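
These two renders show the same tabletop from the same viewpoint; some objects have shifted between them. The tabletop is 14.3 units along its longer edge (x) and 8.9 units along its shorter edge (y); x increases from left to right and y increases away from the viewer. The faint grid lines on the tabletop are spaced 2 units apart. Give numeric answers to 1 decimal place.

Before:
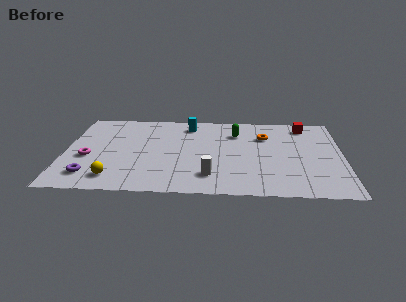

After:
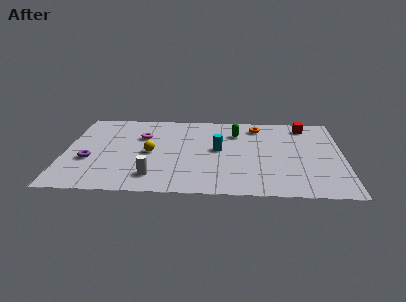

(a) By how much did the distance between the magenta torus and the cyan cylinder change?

-2.2

They were about 6.4 units apart before and 4.2 after — 2.2 units closer together.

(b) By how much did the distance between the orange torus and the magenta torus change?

-3.3

The distance was about 9.5 in the first image and 6.2 in the second, so they moved 3.3 units closer together.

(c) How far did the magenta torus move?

3.6

From (1.2, 3.6) to (3.9, 6.0), the magenta torus covered √(2.7² + 2.4²) ≈ 3.6 units.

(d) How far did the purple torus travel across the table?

1.6

The purple torus moved from about (1.4, 1.7) to (1.3, 3.3), a distance of √(0.1² + 1.6²) ≈ 1.6.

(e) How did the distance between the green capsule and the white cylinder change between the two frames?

+1.6

Before: roughly 4.9 units apart; after: 6.5. That's 1.6 units further apart.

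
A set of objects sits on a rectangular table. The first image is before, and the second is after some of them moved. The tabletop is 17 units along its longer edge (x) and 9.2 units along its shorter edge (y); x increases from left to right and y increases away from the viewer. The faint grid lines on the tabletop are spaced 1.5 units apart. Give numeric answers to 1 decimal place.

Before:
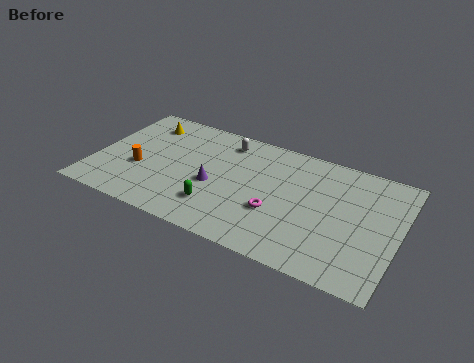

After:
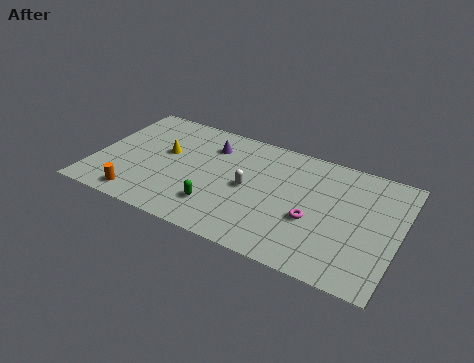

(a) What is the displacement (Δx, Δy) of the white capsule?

(1.7, -3.2)

The white capsule was at about (7.0, 7.7) and moved to about (8.7, 4.5).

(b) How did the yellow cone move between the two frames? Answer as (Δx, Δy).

(1.5, -2.0)

From the two frames, the yellow cone sits at roughly (2.3, 7.4) before and (3.8, 5.4) after.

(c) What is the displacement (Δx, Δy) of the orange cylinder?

(0.3, -2.3)

From the two frames, the orange cylinder sits at roughly (2.6, 3.5) before and (2.9, 1.2) after.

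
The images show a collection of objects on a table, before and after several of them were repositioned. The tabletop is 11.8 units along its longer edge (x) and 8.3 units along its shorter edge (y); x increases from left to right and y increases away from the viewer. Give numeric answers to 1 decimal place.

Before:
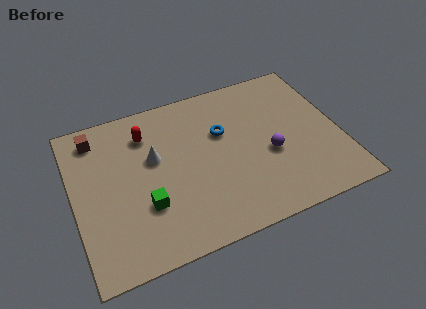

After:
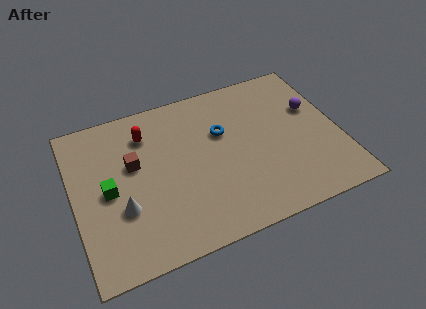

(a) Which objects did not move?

the red capsule and the blue torus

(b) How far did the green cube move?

2.0

The green cube moved from about (3.0, 2.7) to (1.5, 4.0), a distance of √(1.5² + 1.3²) ≈ 2.0.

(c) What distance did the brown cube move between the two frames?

2.5

The brown cube moved from about (1.2, 7.0) to (2.7, 5.0), a distance of √(1.5² + 2.0²) ≈ 2.5.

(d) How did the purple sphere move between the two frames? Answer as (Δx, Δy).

(2.2, 1.8)

From the two frames, the purple sphere sits at roughly (8.6, 3.4) before and (10.8, 5.2) after.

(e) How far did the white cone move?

2.6

The white cone moved from about (3.6, 5.0) to (2.0, 2.9), a distance of √(1.6² + 2.1²) ≈ 2.6.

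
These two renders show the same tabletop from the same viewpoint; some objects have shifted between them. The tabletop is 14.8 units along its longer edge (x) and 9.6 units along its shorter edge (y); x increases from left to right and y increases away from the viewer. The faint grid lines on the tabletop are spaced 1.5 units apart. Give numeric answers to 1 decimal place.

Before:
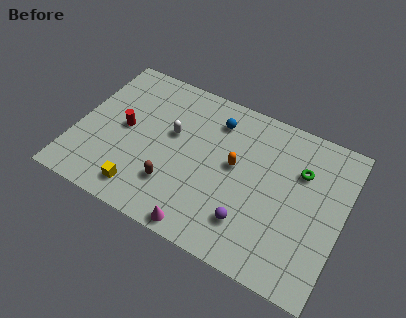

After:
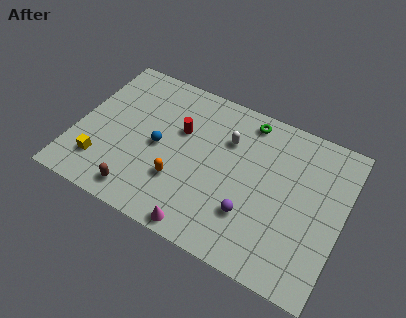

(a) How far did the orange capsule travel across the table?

3.6

The orange capsule moved from about (8.8, 5.3) to (6.0, 3.0), a distance of √(2.8² + 2.3²) ≈ 3.6.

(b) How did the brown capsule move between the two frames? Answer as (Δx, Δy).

(-1.7, -1.3)

From the two frames, the brown capsule sits at roughly (5.7, 2.6) before and (4.0, 1.3) after.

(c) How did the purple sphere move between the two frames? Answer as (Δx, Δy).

(0.0, 0.5)

From the two frames, the purple sphere sits at roughly (10.0, 2.3) before and (10.0, 2.8) after.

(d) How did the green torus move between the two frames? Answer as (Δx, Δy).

(-3.2, 1.8)

From the two frames, the green torus sits at roughly (12.3, 6.6) before and (9.1, 8.4) after.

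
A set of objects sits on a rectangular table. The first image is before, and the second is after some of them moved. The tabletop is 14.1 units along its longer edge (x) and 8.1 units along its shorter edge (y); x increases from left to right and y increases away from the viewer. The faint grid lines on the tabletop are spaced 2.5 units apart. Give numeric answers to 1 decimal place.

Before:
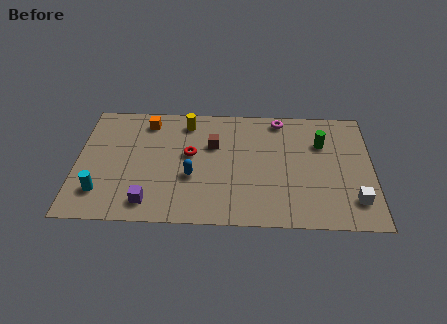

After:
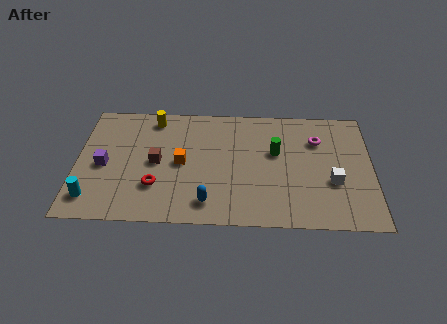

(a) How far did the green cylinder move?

2.3

The green cylinder moved from about (11.7, 5.6) to (9.5, 4.9), a distance of √(2.2² + 0.7²) ≈ 2.3.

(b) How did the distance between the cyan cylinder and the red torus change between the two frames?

-1.9

They were about 5.0 units apart before and 3.1 after — 1.9 units closer together.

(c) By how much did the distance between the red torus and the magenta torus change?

+3.4

Before: roughly 5.0 units apart; after: 8.4. That's 3.4 units further apart.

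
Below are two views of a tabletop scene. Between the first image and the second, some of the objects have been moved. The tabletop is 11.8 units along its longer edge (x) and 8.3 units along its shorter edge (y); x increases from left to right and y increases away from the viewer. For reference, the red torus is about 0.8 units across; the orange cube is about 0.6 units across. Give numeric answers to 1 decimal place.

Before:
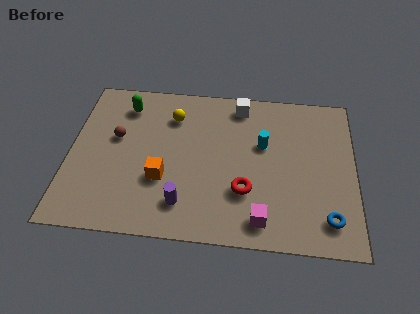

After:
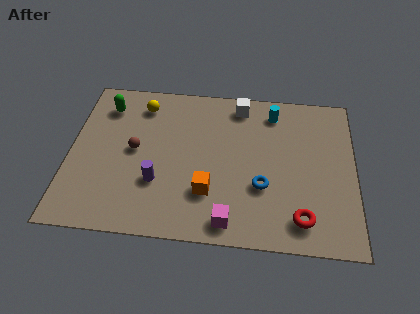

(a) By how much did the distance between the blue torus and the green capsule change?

-2.4

The distance was about 10.0 in the first image and 7.6 in the second, so they moved 2.4 units closer together.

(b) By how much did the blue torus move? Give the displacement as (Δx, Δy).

(-2.7, 1.4)

The blue torus started near (10.7, 1.5) and ended near (8.0, 2.9).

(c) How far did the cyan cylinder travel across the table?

1.8

The cyan cylinder was near (8.0, 5.1) before and (8.4, 6.9) after, so it travelled √(0.4² + 1.8²) ≈ 1.8 units.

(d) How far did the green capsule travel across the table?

0.8

The green capsule moved from about (2.2, 6.7) to (1.4, 6.6), a distance of √(0.8² + 0.1²) ≈ 0.8.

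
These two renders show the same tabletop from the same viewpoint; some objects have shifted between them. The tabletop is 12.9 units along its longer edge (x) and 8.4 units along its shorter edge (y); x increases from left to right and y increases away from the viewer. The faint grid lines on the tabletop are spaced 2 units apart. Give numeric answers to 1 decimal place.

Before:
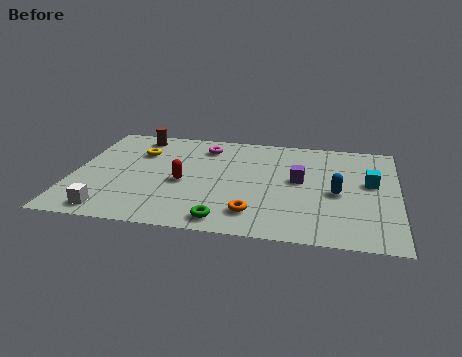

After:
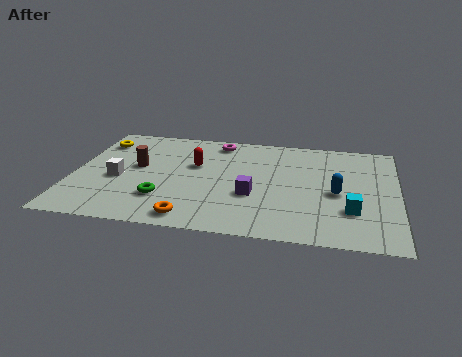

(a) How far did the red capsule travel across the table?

1.6

From (4.4, 3.7) to (4.8, 5.2), the red capsule covered √(0.4² + 1.5²) ≈ 1.6 units.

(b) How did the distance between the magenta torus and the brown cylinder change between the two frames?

+1.2

Before: roughly 2.8 units apart; after: 4.0. That's 1.2 units further apart.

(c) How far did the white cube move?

2.6

The white cube moved from about (1.7, 1.0) to (1.8, 3.6), a distance of √(0.1² + 2.6²) ≈ 2.6.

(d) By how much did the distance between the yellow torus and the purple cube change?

+0.7

They were about 6.6 units apart before and 7.3 after — 0.7 units further apart.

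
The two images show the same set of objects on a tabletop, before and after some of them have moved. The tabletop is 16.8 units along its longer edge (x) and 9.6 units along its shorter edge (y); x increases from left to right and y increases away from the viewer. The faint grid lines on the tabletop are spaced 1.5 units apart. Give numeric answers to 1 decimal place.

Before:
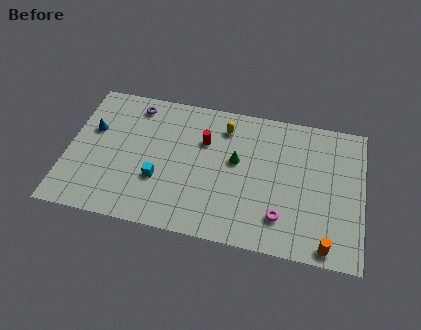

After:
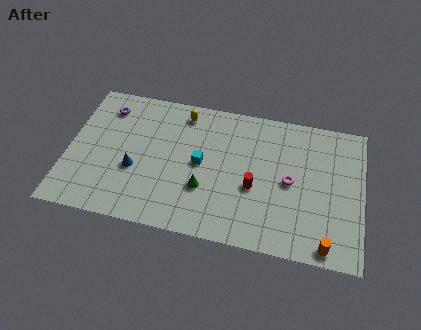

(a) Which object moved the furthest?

the red cylinder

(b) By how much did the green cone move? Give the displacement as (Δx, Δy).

(-1.7, -2.3)

The green cone started near (9.6, 5.5) and ended near (7.9, 3.2).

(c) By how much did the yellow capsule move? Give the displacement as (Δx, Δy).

(-2.4, 0.5)

The yellow capsule was at about (8.8, 7.7) and moved to about (6.4, 8.2).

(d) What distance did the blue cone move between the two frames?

3.5

From (1.3, 6.0) to (3.9, 3.7), the blue cone covered √(2.6² + 2.3²) ≈ 3.5 units.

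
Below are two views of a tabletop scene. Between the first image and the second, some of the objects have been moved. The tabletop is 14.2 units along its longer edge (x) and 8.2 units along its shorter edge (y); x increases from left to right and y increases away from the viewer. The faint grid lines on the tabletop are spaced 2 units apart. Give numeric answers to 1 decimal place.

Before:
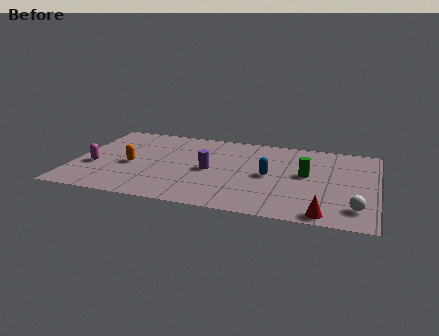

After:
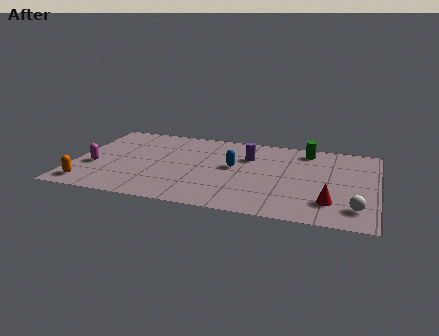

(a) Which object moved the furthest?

the orange capsule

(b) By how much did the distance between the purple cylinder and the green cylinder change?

-1.5

They were about 4.5 units apart before and 3.0 after — 1.5 units closer together.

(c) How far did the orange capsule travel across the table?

3.0

From (2.7, 3.6) to (0.9, 1.2), the orange capsule covered √(1.8² + 2.4²) ≈ 3.0 units.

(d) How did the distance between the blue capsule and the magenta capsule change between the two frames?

-1.6

Before: roughly 8.2 units apart; after: 6.6. That's 1.6 units closer together.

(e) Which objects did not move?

the magenta capsule and the white sphere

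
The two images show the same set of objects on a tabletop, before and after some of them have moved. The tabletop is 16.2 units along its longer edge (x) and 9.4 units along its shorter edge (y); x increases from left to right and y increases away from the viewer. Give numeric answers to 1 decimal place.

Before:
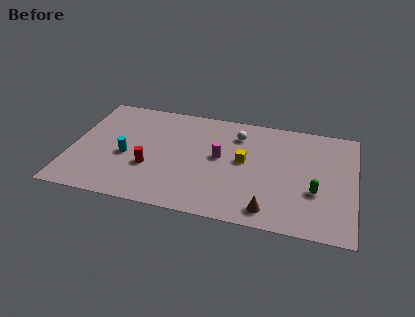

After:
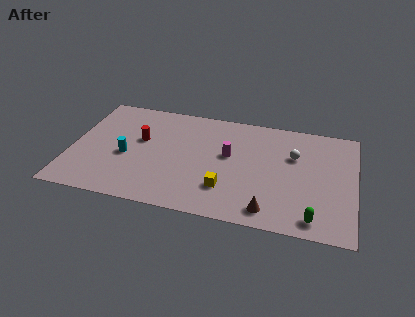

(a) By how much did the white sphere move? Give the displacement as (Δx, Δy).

(3.3, -1.1)

From the two frames, the white sphere sits at roughly (9.4, 7.3) before and (12.7, 6.2) after.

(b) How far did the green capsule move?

2.2

From (14.0, 3.4) to (14.0, 1.2), the green capsule covered √(0.0² + 2.2²) ≈ 2.2 units.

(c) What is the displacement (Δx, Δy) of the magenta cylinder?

(0.5, 0.3)

The magenta cylinder started near (8.5, 5.1) and ended near (9.0, 5.4).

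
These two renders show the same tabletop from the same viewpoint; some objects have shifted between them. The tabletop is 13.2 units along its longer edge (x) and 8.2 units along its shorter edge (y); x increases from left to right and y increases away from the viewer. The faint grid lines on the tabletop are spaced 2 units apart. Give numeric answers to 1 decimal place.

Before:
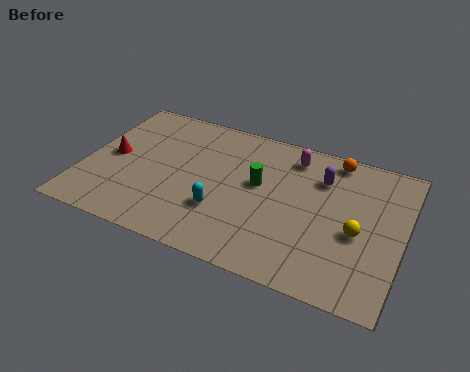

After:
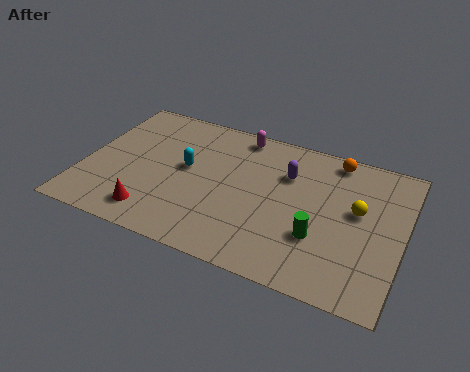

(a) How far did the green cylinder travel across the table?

3.4

The green cylinder was near (7.2, 4.7) before and (9.9, 2.7) after, so it travelled √(2.7² + 2.0²) ≈ 3.4 units.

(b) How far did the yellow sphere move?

1.2

From (11.4, 3.5) to (11.3, 4.7), the yellow sphere covered √(0.1² + 1.2²) ≈ 1.2 units.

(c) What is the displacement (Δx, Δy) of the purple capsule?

(-1.4, -0.3)

The purple capsule started near (9.7, 6.0) and ended near (8.3, 5.7).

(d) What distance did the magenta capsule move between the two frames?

2.4

The magenta capsule moved from about (8.4, 6.8) to (6.1, 7.3), a distance of √(2.3² + 0.5²) ≈ 2.4.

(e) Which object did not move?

the orange sphere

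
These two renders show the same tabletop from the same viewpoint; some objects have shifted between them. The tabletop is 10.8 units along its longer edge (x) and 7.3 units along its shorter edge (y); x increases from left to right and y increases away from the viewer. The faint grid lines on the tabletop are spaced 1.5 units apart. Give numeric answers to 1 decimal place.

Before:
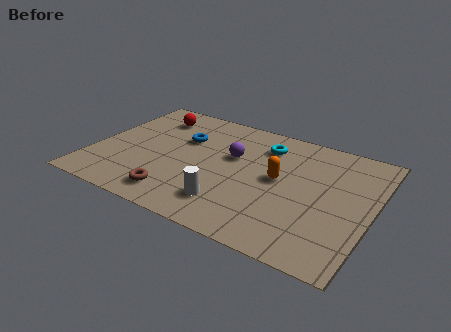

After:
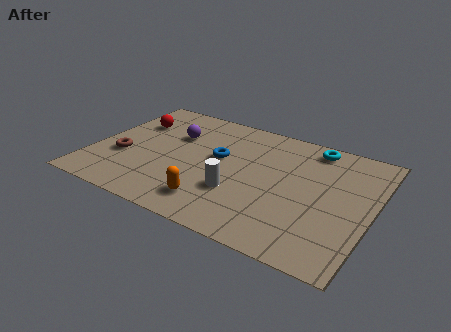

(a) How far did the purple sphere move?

2.4

The purple sphere was near (5.3, 4.5) before and (2.9, 4.9) after, so it travelled √(2.4² + 0.4²) ≈ 2.4 units.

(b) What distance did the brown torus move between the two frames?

2.8

The brown torus was near (3.6, 1.2) before and (1.2, 2.7) after, so it travelled √(2.4² + 1.5²) ≈ 2.8 units.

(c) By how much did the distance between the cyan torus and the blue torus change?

+0.8

Before: roughly 3.2 units apart; after: 4.0. That's 0.8 units further apart.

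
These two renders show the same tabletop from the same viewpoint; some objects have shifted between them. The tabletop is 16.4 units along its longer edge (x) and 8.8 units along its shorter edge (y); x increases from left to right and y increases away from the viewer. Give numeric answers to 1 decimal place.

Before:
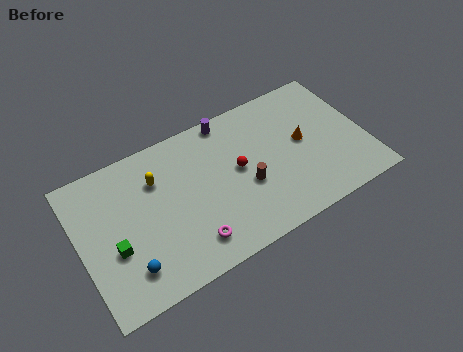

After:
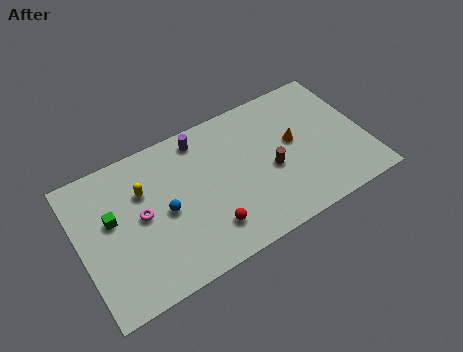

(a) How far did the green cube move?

1.8

The green cube was near (1.8, 3.4) before and (1.9, 5.2) after, so it travelled √(0.1² + 1.8²) ≈ 1.8 units.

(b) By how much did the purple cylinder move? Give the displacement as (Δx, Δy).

(-1.7, -0.4)

The purple cylinder started near (9.0, 8.0) and ended near (7.3, 7.6).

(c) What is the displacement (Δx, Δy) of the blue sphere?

(2.4, 2.3)

The blue sphere was at about (2.4, 1.9) and moved to about (4.8, 4.2).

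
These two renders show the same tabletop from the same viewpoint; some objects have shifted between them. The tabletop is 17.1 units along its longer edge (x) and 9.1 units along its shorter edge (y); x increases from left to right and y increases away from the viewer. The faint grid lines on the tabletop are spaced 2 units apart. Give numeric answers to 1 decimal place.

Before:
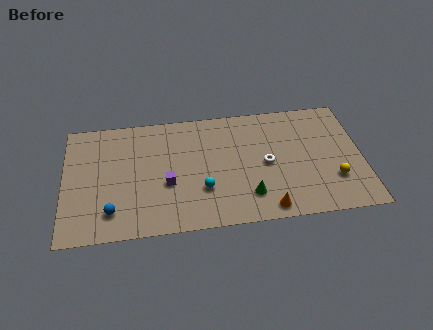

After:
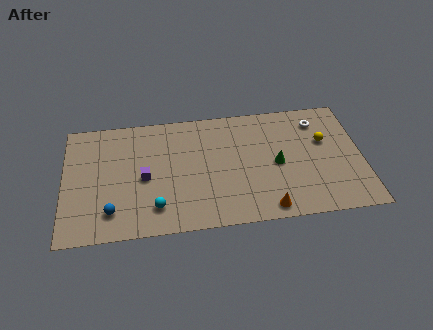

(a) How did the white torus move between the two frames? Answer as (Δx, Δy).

(3.1, 2.9)

The white torus started near (11.6, 4.4) and ended near (14.7, 7.3).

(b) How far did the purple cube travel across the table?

1.4

The purple cube was near (5.9, 3.6) before and (4.6, 4.2) after, so it travelled √(1.3² + 0.6²) ≈ 1.4 units.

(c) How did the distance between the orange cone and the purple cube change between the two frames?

+1.4

The distance was about 6.2 in the first image and 7.6 in the second, so they moved 1.4 units further apart.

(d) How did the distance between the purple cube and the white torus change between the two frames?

+4.8

They were about 5.8 units apart before and 10.6 after — 4.8 units further apart.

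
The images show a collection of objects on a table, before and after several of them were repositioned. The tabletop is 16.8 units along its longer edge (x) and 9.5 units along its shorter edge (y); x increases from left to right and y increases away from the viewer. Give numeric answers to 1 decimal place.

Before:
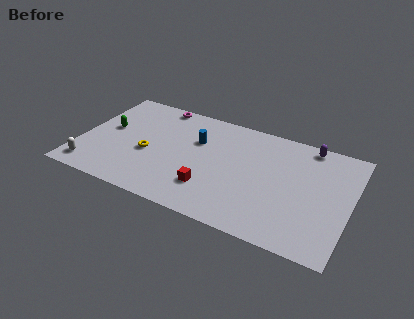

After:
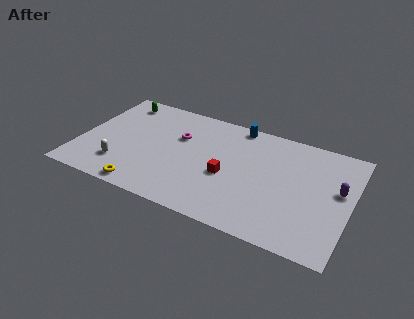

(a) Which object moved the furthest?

the purple capsule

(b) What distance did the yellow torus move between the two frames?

3.1

The yellow torus moved from about (4.3, 4.0) to (4.5, 0.9), a distance of √(0.2² + 3.1²) ≈ 3.1.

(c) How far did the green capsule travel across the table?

2.8

The green capsule moved from about (1.6, 5.3) to (1.9, 8.1), a distance of √(0.3² + 2.8²) ≈ 2.8.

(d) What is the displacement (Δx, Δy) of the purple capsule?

(2.1, -3.1)

From the two frames, the purple capsule sits at roughly (13.9, 8.6) before and (16.0, 5.5) after.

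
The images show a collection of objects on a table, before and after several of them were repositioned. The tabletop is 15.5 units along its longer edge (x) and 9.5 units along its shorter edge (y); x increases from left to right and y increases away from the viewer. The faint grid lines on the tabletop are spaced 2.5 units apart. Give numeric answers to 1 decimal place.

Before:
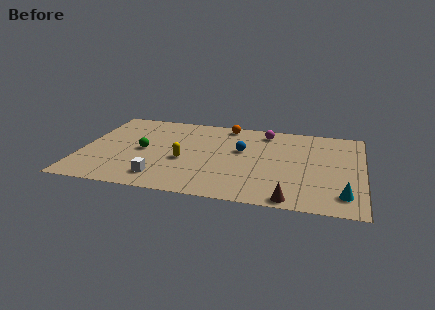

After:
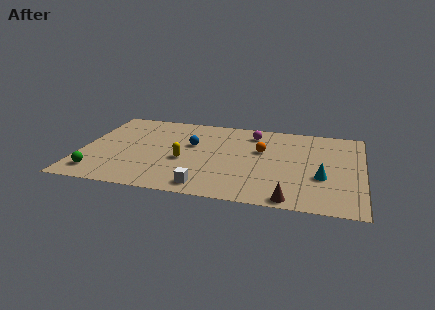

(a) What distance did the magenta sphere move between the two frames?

0.8

The magenta sphere moved from about (10.0, 8.1) to (9.3, 7.8), a distance of √(0.7² + 0.3²) ≈ 0.8.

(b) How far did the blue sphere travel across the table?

2.8

The blue sphere moved from about (8.8, 5.7) to (6.0, 5.8), a distance of √(2.8² + 0.1²) ≈ 2.8.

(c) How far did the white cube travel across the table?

2.5

The white cube moved from about (4.6, 1.7) to (7.1, 1.2), a distance of √(2.5² + 0.5²) ≈ 2.5.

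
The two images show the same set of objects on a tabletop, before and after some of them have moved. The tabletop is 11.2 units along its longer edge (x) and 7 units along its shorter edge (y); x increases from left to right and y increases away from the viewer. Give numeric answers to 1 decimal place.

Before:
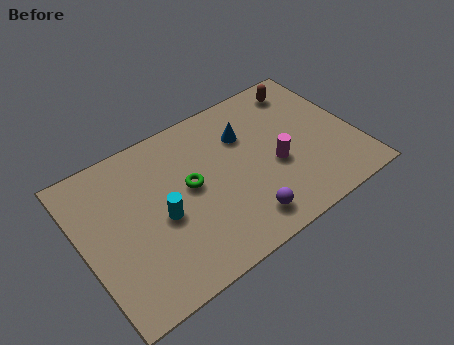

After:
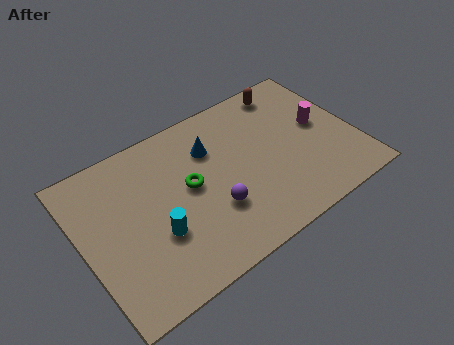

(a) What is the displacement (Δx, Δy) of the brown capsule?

(-0.6, 0.2)

From the two frames, the brown capsule sits at roughly (9.6, 5.9) before and (9.0, 6.1) after.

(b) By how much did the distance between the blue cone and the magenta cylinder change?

+2.4

They were about 2.2 units apart before and 4.6 after — 2.4 units further apart.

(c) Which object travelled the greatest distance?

the magenta cylinder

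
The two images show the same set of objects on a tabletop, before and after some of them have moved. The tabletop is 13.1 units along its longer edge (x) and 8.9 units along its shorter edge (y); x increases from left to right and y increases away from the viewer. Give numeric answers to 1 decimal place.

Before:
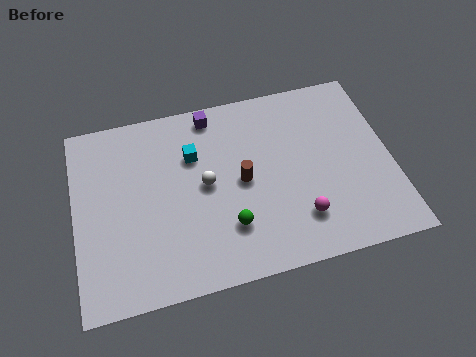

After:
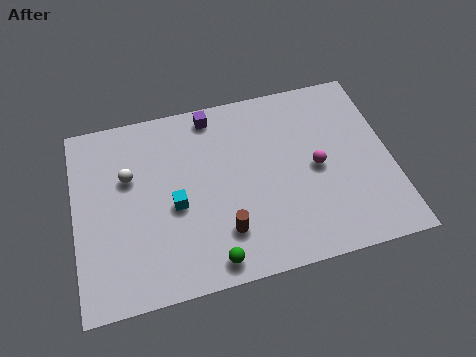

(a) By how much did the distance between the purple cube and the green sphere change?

+1.4

The distance was about 5.5 in the first image and 6.9 in the second, so they moved 1.4 units further apart.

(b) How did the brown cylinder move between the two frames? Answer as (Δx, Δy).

(-0.9, -2.2)

The brown cylinder started near (6.9, 4.4) and ended near (6.0, 2.2).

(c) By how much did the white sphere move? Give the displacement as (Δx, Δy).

(-3.1, 1.1)

From the two frames, the white sphere sits at roughly (5.4, 4.6) before and (2.3, 5.7) after.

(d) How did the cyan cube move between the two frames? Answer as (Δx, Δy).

(-0.9, -2.2)

The cyan cube was at about (5.0, 6.1) and moved to about (4.1, 3.9).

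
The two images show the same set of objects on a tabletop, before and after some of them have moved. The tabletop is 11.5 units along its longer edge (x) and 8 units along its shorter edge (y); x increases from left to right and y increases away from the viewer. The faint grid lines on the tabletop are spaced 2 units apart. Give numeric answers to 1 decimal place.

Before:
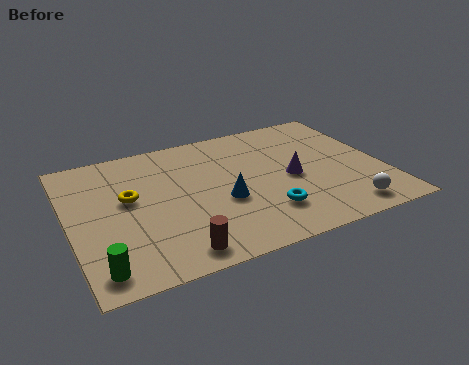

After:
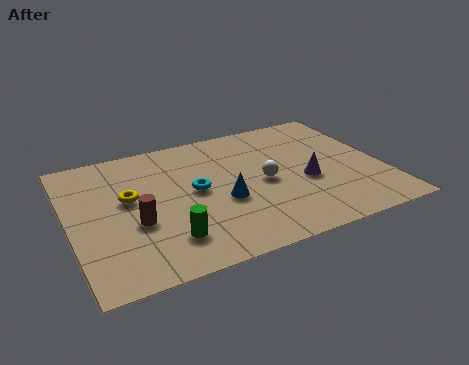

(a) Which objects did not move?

the blue cone and the yellow torus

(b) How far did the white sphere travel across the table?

3.7

From (9.7, 1.1) to (7.1, 3.8), the white sphere covered √(2.6² + 2.7²) ≈ 3.7 units.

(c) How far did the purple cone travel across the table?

0.6

The purple cone moved from about (8.1, 3.7) to (8.6, 3.3), a distance of √(0.5² + 0.4²) ≈ 0.6.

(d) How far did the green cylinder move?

2.6

From (0.8, 1.1) to (3.3, 1.8), the green cylinder covered √(2.5² + 0.7²) ≈ 2.6 units.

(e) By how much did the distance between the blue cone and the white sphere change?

-3.0

Before: roughly 4.7 units apart; after: 1.7. That's 3.0 units closer together.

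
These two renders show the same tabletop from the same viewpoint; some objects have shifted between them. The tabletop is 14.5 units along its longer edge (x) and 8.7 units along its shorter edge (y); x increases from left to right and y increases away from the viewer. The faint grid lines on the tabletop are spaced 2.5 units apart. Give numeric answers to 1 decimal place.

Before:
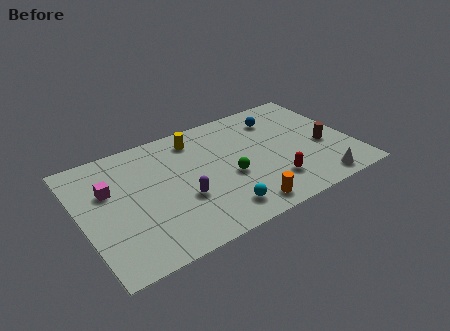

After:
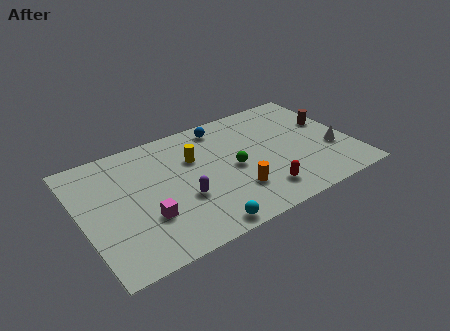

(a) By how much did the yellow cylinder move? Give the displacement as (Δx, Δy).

(-0.3, -1.4)

From the two frames, the yellow cylinder sits at roughly (6.5, 7.2) before and (6.2, 5.8) after.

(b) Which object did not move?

the purple capsule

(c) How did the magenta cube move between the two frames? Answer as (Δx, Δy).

(1.6, -2.8)

The magenta cube started near (1.6, 5.6) and ended near (3.2, 2.8).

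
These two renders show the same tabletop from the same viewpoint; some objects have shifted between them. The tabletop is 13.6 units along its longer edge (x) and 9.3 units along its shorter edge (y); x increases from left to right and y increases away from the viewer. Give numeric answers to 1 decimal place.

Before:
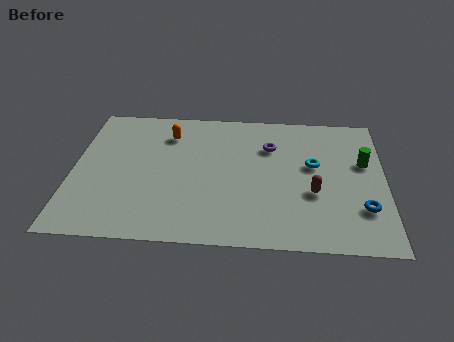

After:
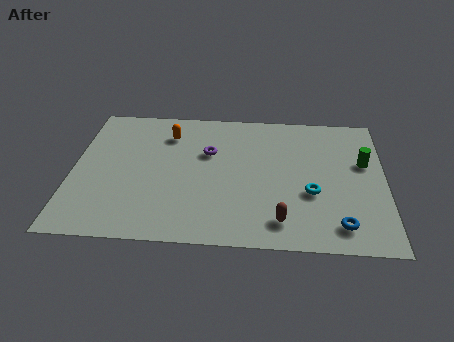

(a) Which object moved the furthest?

the purple torus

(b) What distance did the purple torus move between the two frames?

2.8

The purple torus moved from about (8.6, 6.6) to (5.9, 6.0), a distance of √(2.7² + 0.6²) ≈ 2.8.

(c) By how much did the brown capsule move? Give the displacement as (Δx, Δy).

(-1.4, -1.9)

From the two frames, the brown capsule sits at roughly (10.5, 3.5) before and (9.1, 1.6) after.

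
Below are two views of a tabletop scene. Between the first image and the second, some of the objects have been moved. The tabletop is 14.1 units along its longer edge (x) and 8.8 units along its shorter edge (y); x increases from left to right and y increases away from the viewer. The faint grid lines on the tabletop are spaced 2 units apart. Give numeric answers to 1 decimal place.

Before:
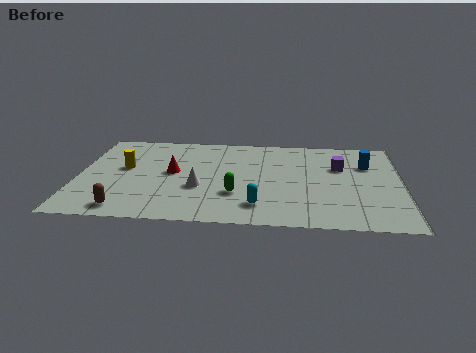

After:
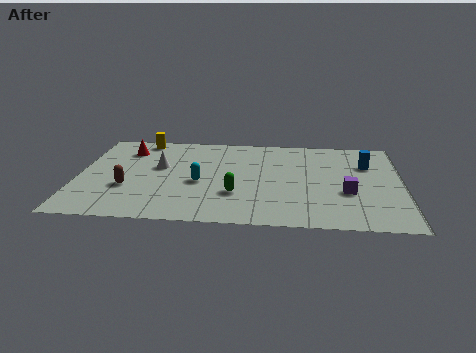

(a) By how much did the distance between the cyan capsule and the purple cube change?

+1.1

The distance was about 5.3 in the first image and 6.4 in the second, so they moved 1.1 units further apart.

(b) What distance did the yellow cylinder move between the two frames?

3.0

From (2.0, 5.0) to (2.6, 7.9), the yellow cylinder covered √(0.6² + 2.9²) ≈ 3.0 units.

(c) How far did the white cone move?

2.6

The white cone was near (5.3, 3.3) before and (3.5, 5.2) after, so it travelled √(1.8² + 1.9²) ≈ 2.6 units.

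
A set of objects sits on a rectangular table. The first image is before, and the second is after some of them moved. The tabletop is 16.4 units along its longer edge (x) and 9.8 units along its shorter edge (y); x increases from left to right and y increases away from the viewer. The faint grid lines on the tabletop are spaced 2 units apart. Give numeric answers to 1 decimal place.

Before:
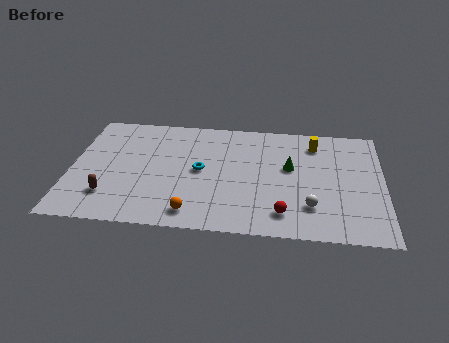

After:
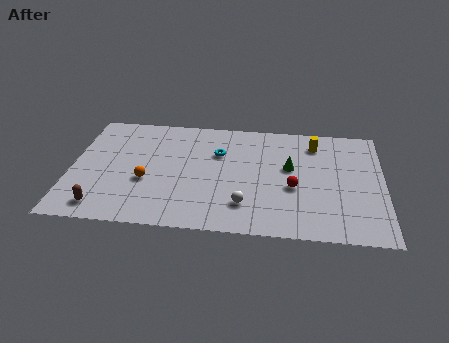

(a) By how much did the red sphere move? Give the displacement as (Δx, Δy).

(0.5, 2.2)

The red sphere started near (11.2, 1.8) and ended near (11.7, 4.0).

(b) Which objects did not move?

the green cone and the yellow cylinder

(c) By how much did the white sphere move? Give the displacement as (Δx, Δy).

(-3.4, -0.2)

From the two frames, the white sphere sits at roughly (12.6, 2.5) before and (9.2, 2.3) after.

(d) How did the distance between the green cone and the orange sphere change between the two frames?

+1.1

They were about 6.6 units apart before and 7.7 after — 1.1 units further apart.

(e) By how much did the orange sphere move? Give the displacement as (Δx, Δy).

(-2.5, 2.4)

The orange sphere started near (6.5, 1.4) and ended near (4.0, 3.8).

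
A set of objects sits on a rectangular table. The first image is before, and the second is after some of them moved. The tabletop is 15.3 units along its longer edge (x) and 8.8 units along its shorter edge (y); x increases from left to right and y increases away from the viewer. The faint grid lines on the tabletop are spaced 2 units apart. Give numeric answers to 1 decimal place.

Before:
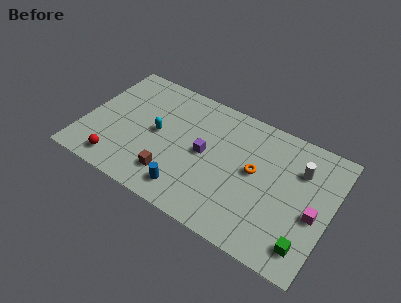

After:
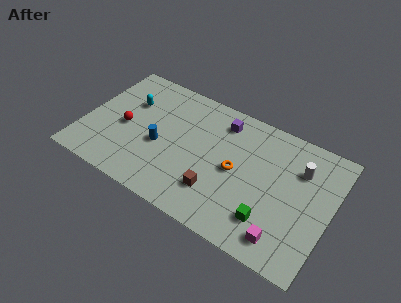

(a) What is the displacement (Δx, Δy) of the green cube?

(-2.3, 0.5)

The green cube was at about (14.2, 1.6) and moved to about (11.9, 2.1).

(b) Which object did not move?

the white cylinder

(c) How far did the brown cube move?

2.8

The brown cube moved from about (5.8, 2.0) to (8.6, 2.3), a distance of √(2.8² + 0.3²) ≈ 2.8.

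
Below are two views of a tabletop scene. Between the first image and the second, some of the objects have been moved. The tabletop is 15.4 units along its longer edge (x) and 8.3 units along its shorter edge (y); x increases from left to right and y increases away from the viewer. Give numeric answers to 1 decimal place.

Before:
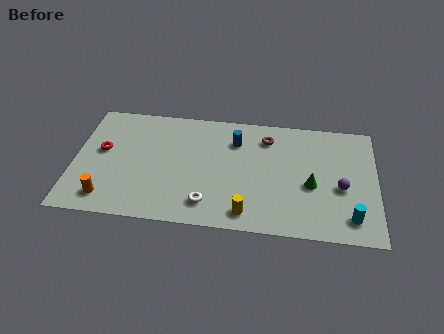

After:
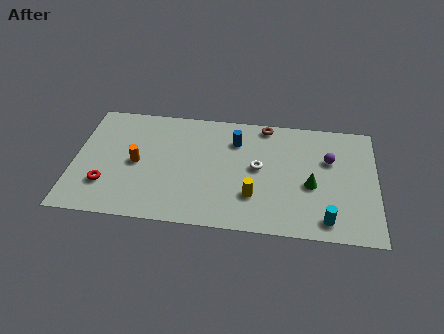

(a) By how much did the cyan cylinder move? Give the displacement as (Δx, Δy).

(-1.2, -0.3)

The cyan cylinder started near (14.1, 1.5) and ended near (12.9, 1.2).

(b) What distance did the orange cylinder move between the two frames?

3.0

From (1.8, 1.4) to (3.2, 4.0), the orange cylinder covered √(1.4² + 2.6²) ≈ 3.0 units.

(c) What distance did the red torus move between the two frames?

2.4

From (1.4, 4.7) to (1.7, 2.3), the red torus covered √(0.3² + 2.4²) ≈ 2.4 units.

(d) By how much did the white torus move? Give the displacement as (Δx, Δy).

(2.5, 2.8)

The white torus started near (6.9, 1.6) and ended near (9.4, 4.4).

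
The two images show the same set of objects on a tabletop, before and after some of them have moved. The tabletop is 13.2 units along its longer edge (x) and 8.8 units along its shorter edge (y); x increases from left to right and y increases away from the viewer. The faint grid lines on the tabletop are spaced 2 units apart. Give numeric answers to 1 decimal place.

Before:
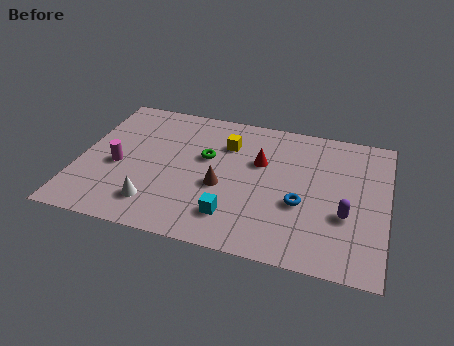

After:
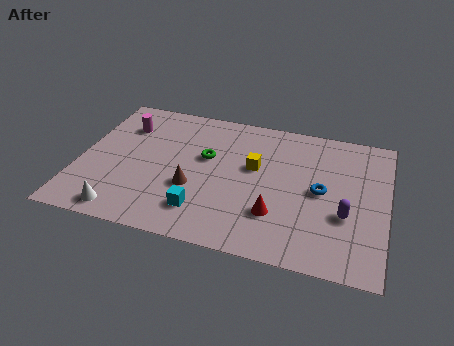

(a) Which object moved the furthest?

the red cone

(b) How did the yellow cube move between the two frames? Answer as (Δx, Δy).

(1.3, -1.2)

The yellow cube was at about (6.2, 6.4) and moved to about (7.5, 5.2).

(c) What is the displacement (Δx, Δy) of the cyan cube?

(-1.3, 0.0)

From the two frames, the cyan cube sits at roughly (6.8, 1.9) before and (5.5, 1.9) after.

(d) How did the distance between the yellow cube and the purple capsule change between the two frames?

-1.7

The distance was about 6.2 in the first image and 4.5 in the second, so they moved 1.7 units closer together.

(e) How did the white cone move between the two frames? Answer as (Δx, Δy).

(-1.3, -0.8)

From the two frames, the white cone sits at roughly (3.5, 1.8) before and (2.2, 1.0) after.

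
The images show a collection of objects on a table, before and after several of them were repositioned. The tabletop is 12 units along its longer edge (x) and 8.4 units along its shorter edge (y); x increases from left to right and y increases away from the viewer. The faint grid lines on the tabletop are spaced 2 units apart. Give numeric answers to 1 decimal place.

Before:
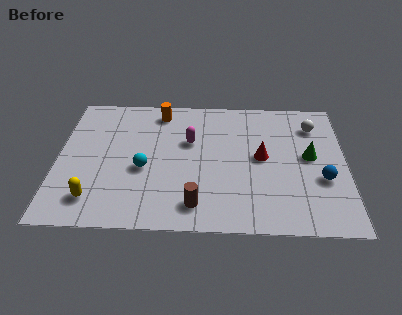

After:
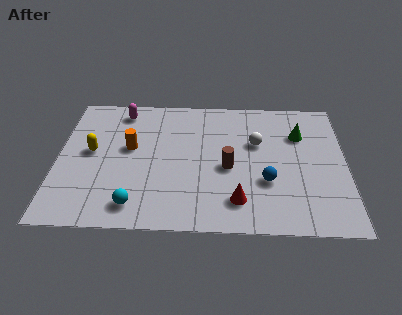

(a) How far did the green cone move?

1.5

The green cone moved from about (10.5, 4.5) to (10.1, 5.9), a distance of √(0.4² + 1.4²) ≈ 1.5.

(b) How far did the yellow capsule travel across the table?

2.9

The yellow capsule moved from about (1.6, 1.6) to (1.4, 4.5), a distance of √(0.2² + 2.9²) ≈ 2.9.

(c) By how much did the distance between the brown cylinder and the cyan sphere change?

+1.5

They were about 3.0 units apart before and 4.5 after — 1.5 units further apart.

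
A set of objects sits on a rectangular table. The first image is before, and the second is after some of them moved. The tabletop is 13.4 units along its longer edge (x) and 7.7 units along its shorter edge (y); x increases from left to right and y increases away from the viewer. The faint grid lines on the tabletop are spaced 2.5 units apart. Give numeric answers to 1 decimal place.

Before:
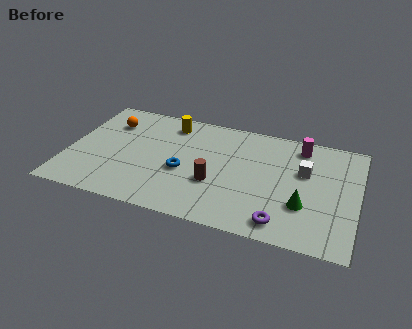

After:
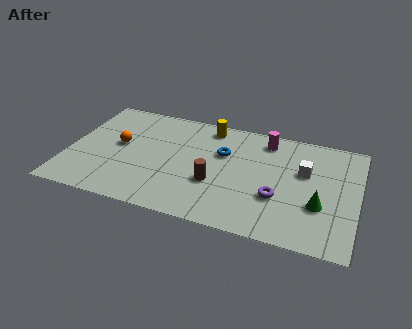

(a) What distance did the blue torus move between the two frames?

2.5

The blue torus was near (5.4, 3.2) before and (7.1, 5.0) after, so it travelled √(1.7² + 1.8²) ≈ 2.5 units.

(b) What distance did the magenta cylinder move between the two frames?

1.6

The magenta cylinder was near (10.6, 6.5) before and (9.0, 6.5) after, so it travelled √(1.6² + 0.0²) ≈ 1.6 units.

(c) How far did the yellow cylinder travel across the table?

1.8

From (4.5, 6.4) to (6.3, 6.7), the yellow cylinder covered √(1.8² + 0.3²) ≈ 1.8 units.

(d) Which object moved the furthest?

the blue torus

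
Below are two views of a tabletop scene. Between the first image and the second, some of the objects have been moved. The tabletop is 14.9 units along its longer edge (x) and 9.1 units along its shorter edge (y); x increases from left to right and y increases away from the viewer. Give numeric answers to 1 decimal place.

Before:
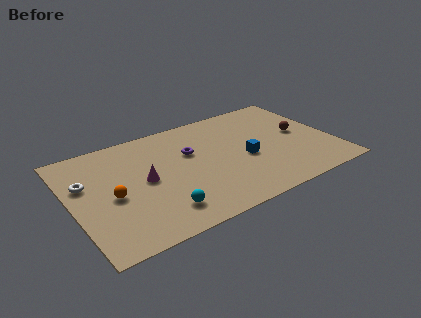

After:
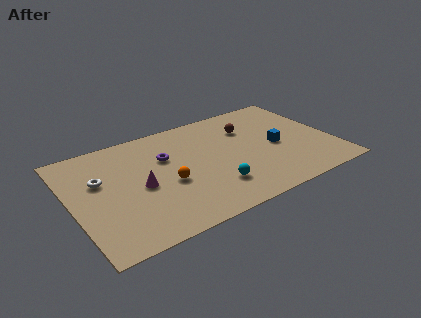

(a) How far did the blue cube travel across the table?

1.9

From (9.8, 3.9) to (11.7, 4.2), the blue cube covered √(1.9² + 0.3²) ≈ 1.9 units.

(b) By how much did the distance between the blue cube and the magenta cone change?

+2.2

They were about 5.7 units apart before and 7.9 after — 2.2 units further apart.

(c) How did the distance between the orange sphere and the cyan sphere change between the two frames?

-0.5

Before: roughly 3.3 units apart; after: 2.8. That's 0.5 units closer together.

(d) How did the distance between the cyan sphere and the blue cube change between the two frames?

-1.2

Before: roughly 5.6 units apart; after: 4.4. That's 1.2 units closer together.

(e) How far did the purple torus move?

1.4

The purple torus moved from about (6.9, 5.8) to (5.5, 6.0), a distance of √(1.4² + 0.2²) ≈ 1.4.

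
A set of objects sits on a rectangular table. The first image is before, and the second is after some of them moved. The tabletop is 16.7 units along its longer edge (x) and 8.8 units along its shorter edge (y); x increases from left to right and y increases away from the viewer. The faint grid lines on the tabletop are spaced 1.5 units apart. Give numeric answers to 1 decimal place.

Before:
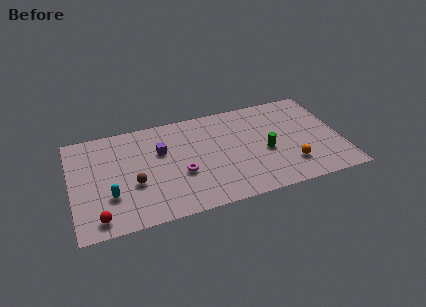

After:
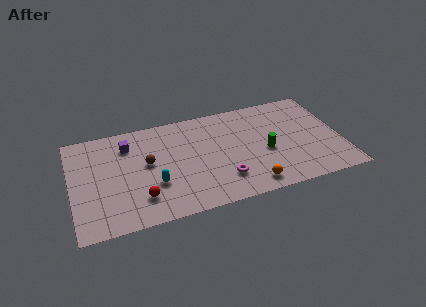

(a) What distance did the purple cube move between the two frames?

2.3

From (5.6, 5.7) to (3.6, 6.8), the purple cube covered √(2.0² + 1.1²) ≈ 2.3 units.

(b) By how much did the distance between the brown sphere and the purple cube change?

-0.7

Before: roughly 2.9 units apart; after: 2.2. That's 0.7 units closer together.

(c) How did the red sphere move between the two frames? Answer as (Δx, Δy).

(2.6, 0.9)

From the two frames, the red sphere sits at roughly (1.5, 1.2) before and (4.1, 2.1) after.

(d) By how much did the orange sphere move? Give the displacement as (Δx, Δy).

(-2.6, -1.0)

The orange sphere started near (13.4, 2.2) and ended near (10.8, 1.2).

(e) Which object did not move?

the green cylinder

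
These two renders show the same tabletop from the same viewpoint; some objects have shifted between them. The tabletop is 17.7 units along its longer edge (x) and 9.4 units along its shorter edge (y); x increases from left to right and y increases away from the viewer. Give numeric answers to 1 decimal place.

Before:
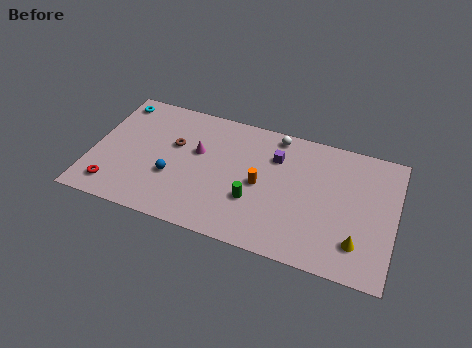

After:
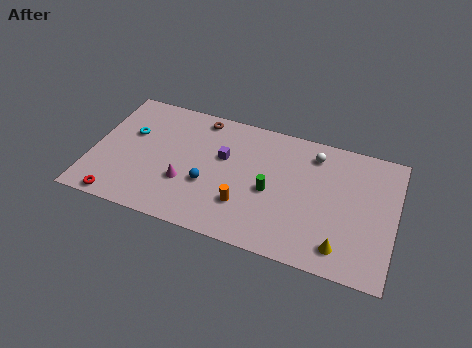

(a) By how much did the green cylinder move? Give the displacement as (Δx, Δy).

(0.9, 1.0)

The green cylinder was at about (9.6, 3.2) and moved to about (10.5, 4.2).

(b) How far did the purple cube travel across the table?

3.2

The purple cube moved from about (10.6, 6.8) to (7.6, 5.8), a distance of √(3.0² + 1.0²) ≈ 3.2.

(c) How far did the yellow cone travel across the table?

1.1

From (15.7, 2.2) to (14.8, 1.6), the yellow cone covered √(0.9² + 0.6²) ≈ 1.1 units.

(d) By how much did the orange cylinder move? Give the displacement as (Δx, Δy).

(-0.8, -1.8)

The orange cylinder was at about (9.9, 4.5) and moved to about (9.1, 2.7).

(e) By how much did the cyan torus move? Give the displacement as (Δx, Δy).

(1.1, -2.2)

The cyan torus was at about (1.0, 8.1) and moved to about (2.1, 5.9).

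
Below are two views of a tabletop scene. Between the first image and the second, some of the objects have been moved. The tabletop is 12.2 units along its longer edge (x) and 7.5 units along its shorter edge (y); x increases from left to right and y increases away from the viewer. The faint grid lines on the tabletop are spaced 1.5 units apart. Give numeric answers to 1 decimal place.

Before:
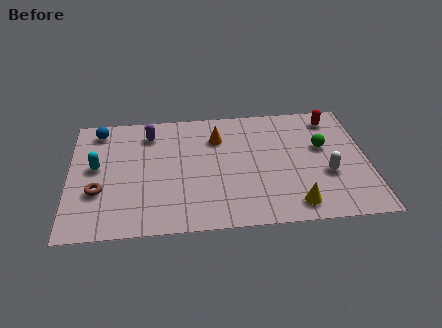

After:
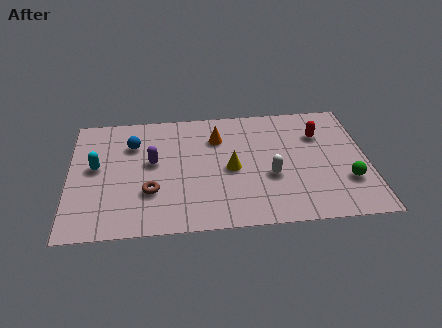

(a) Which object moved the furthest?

the yellow cone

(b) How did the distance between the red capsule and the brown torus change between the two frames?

-2.8

Before: roughly 10.4 units apart; after: 7.6. That's 2.8 units closer together.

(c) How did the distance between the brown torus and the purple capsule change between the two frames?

-2.2

They were about 4.0 units apart before and 1.8 after — 2.2 units closer together.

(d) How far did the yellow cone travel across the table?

3.5

From (9.1, 1.1) to (6.6, 3.5), the yellow cone covered √(2.5² + 2.4²) ≈ 3.5 units.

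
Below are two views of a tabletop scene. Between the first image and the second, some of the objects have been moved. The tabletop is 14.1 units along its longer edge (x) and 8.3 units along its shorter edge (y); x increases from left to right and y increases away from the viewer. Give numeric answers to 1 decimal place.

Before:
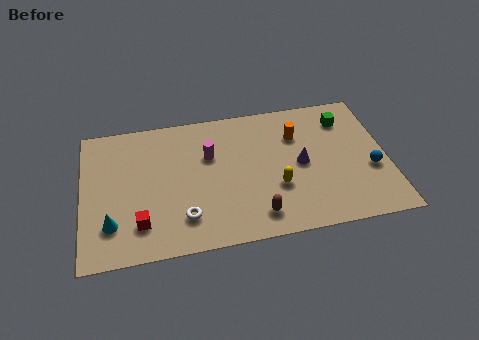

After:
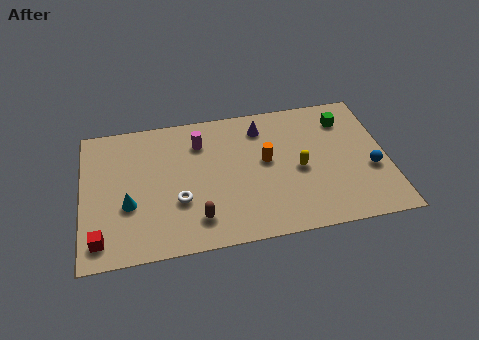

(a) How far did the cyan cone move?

1.3

The cyan cone moved from about (1.3, 2.1) to (2.1, 3.1), a distance of √(0.8² + 1.0²) ≈ 1.3.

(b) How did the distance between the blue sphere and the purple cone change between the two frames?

+2.7

Before: roughly 3.3 units apart; after: 6.0. That's 2.7 units further apart.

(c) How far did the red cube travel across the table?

1.9

The red cube moved from about (2.6, 1.9) to (0.8, 1.3), a distance of √(1.8² + 0.6²) ≈ 1.9.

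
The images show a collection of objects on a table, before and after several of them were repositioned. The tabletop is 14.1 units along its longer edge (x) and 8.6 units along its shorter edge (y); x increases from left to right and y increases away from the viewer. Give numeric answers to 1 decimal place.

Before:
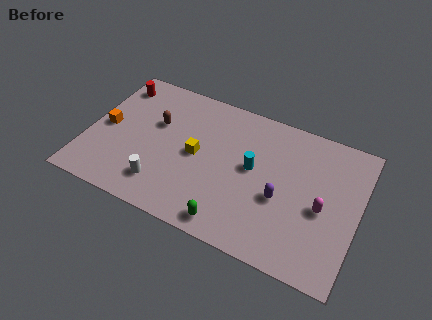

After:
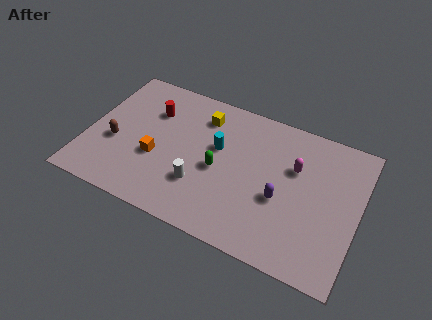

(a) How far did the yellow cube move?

2.5

The yellow cube moved from about (5.7, 4.3) to (5.7, 6.8), a distance of √(0.0² + 2.5²) ≈ 2.5.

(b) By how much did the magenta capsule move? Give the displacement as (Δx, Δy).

(-1.6, 1.8)

The magenta capsule started near (12.3, 3.8) and ended near (10.7, 5.6).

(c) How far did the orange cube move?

2.9

The orange cube moved from about (0.9, 4.2) to (3.7, 3.3), a distance of √(2.8² + 0.9²) ≈ 2.9.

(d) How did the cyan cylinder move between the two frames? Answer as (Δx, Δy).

(-1.9, 0.5)

The cyan cylinder was at about (8.6, 4.7) and moved to about (6.7, 5.2).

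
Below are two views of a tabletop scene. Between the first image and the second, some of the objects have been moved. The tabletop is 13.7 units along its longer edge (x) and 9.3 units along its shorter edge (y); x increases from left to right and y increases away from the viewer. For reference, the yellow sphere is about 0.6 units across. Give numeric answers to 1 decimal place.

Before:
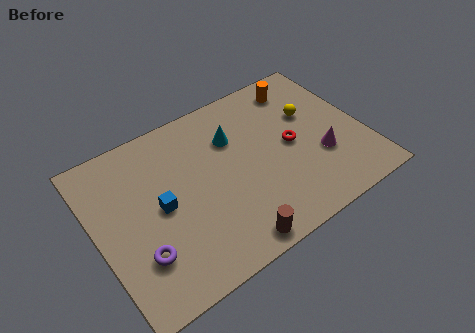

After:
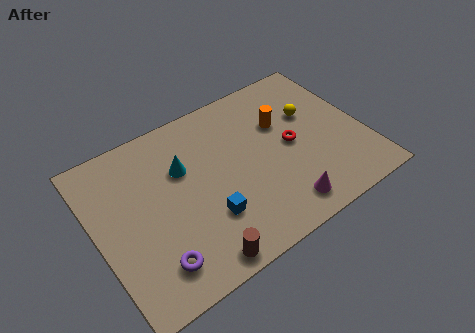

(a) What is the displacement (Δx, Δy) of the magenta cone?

(-2.4, -1.8)

The magenta cone started near (11.3, 3.2) and ended near (8.9, 1.4).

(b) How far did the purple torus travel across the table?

1.0

From (1.8, 2.6) to (2.4, 1.8), the purple torus covered √(0.6² + 0.8²) ≈ 1.0 units.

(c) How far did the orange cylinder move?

2.1

The orange cylinder was near (11.1, 7.8) before and (9.8, 6.1) after, so it travelled √(1.3² + 1.7²) ≈ 2.1 units.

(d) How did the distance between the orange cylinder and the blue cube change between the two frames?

-2.9

Before: roughly 8.5 units apart; after: 5.6. That's 2.9 units closer together.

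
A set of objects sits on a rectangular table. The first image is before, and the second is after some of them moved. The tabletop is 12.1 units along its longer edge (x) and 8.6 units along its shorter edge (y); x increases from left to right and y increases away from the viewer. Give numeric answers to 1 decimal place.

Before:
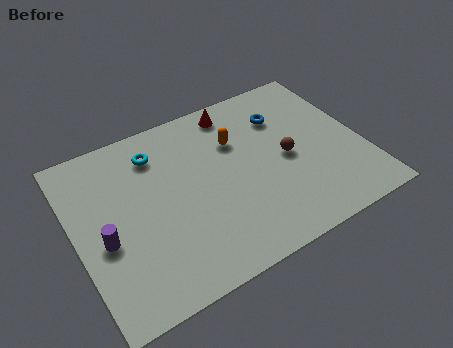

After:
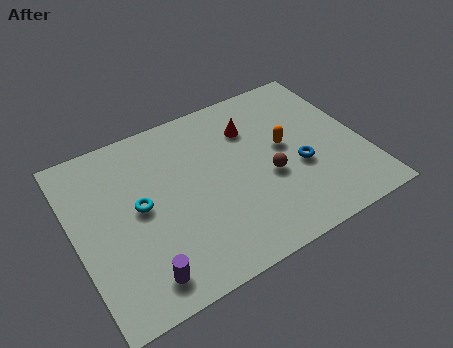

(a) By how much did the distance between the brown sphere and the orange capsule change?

-1.1

They were about 2.6 units apart before and 1.5 after — 1.1 units closer together.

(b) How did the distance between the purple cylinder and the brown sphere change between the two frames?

-1.7

They were about 7.8 units apart before and 6.1 after — 1.7 units closer together.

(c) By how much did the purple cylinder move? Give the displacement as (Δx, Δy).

(1.2, -2.3)

The purple cylinder was at about (1.1, 3.6) and moved to about (2.3, 1.3).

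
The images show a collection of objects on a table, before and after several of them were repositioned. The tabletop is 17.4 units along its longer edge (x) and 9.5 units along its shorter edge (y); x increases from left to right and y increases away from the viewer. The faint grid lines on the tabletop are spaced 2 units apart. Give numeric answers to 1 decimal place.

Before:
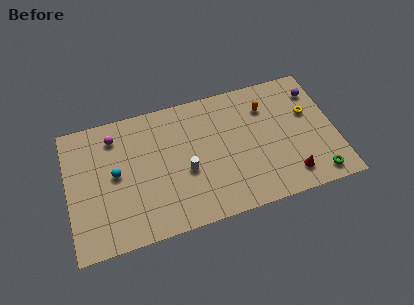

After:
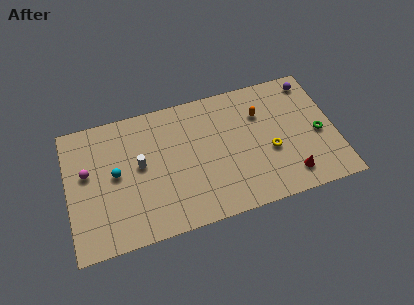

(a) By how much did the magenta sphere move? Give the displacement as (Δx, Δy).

(-1.9, -2.1)

From the two frames, the magenta sphere sits at roughly (3.2, 7.7) before and (1.3, 5.6) after.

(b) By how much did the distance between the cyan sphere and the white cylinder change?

-3.0

They were about 4.6 units apart before and 1.6 after — 3.0 units closer together.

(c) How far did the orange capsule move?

0.6

The orange capsule was near (13.1, 7.1) before and (12.7, 6.7) after, so it travelled √(0.4² + 0.4²) ≈ 0.6 units.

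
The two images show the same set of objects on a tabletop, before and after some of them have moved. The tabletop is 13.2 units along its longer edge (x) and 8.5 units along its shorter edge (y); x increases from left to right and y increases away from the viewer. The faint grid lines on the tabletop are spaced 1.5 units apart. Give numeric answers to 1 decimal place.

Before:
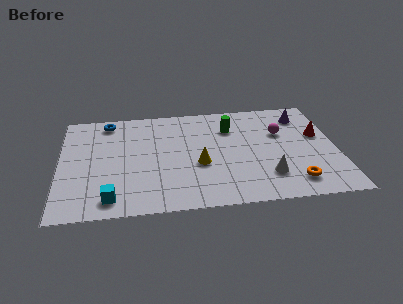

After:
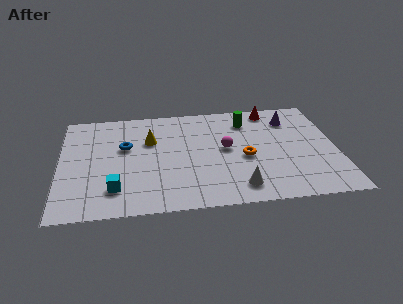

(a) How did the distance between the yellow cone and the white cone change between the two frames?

+2.4

They were about 3.5 units apart before and 5.9 after — 2.4 units further apart.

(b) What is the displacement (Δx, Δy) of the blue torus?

(0.8, -2.2)

From the two frames, the blue torus sits at roughly (2.3, 7.4) before and (3.1, 5.2) after.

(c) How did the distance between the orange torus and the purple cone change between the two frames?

-1.6

The distance was about 5.3 in the first image and 3.7 in the second, so they moved 1.6 units closer together.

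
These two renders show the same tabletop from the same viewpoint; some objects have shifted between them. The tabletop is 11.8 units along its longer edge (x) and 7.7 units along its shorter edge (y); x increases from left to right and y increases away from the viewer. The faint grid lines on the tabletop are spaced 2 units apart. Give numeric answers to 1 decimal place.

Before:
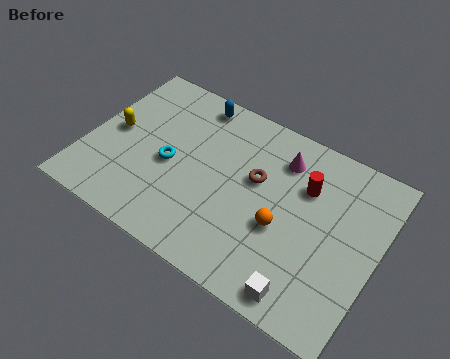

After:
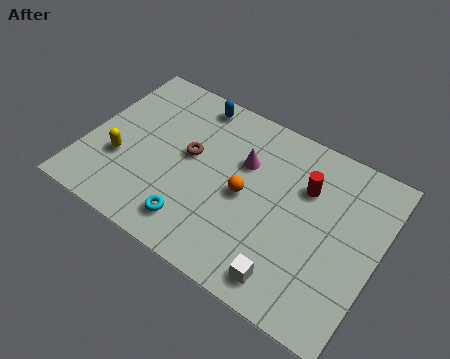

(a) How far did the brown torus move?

2.7

The brown torus moved from about (6.8, 4.6) to (4.1, 4.3), a distance of √(2.7² + 0.3²) ≈ 2.7.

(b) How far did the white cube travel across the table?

0.7

From (9.4, 0.9) to (8.7, 1.1), the white cube covered √(0.7² + 0.2²) ≈ 0.7 units.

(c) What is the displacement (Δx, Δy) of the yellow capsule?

(0.5, -1.2)

From the two frames, the yellow capsule sits at roughly (1.0, 3.9) before and (1.5, 2.7) after.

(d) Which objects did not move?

the red cylinder and the blue capsule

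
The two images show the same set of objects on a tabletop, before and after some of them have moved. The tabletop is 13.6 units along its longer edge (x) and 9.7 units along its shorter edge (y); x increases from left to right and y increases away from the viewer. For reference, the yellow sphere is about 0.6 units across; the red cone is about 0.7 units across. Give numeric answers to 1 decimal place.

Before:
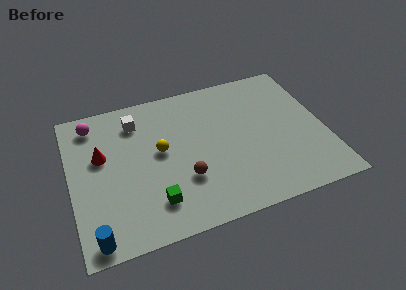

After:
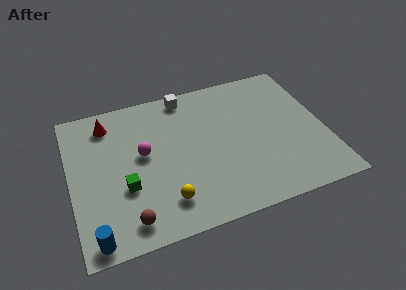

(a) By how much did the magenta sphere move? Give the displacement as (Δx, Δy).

(2.5, -2.8)

The magenta sphere started near (1.4, 8.2) and ended near (3.9, 5.4).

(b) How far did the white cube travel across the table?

3.0

The white cube moved from about (3.7, 7.7) to (6.5, 8.7), a distance of √(2.8² + 1.0²) ≈ 3.0.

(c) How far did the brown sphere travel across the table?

3.5

From (5.9, 3.1) to (2.8, 1.4), the brown sphere covered √(3.1² + 1.7²) ≈ 3.5 units.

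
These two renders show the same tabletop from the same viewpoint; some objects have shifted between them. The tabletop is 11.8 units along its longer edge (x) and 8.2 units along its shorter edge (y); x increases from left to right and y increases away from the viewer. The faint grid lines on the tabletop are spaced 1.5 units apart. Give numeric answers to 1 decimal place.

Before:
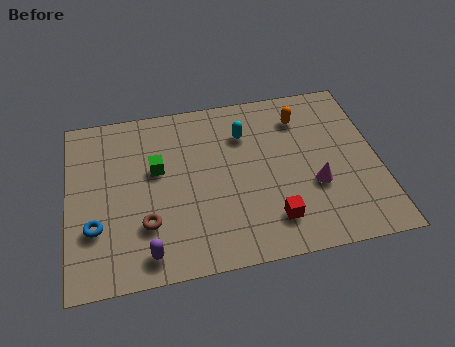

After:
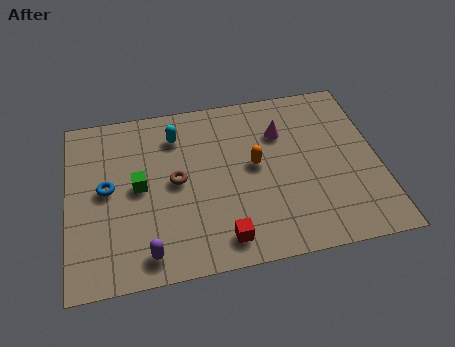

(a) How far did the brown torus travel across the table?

2.2

The brown torus was near (2.9, 2.4) before and (4.1, 4.2) after, so it travelled √(1.2² + 1.8²) ≈ 2.2 units.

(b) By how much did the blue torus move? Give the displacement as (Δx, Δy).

(0.5, 1.7)

The blue torus started near (1.0, 2.6) and ended near (1.5, 4.3).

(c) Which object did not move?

the purple capsule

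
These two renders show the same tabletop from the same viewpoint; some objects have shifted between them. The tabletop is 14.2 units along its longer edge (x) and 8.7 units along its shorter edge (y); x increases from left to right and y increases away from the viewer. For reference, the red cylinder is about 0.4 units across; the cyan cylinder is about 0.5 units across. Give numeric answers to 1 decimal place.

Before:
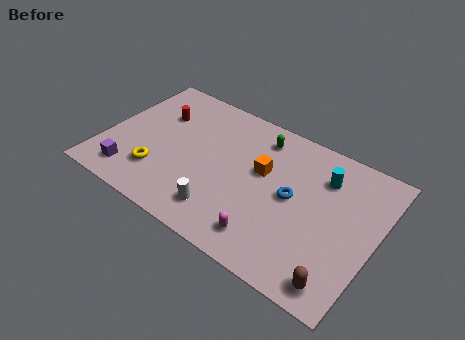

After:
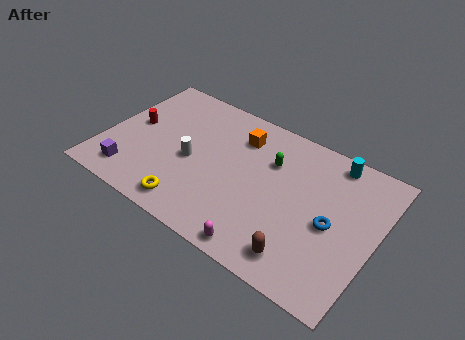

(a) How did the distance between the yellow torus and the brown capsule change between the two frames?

-4.1

The distance was about 9.9 in the first image and 5.8 in the second, so they moved 4.1 units closer together.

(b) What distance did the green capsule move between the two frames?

1.4

From (7.7, 7.2) to (8.5, 6.0), the green capsule covered √(0.8² + 1.2²) ≈ 1.4 units.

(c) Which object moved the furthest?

the white cylinder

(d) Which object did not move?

the purple cube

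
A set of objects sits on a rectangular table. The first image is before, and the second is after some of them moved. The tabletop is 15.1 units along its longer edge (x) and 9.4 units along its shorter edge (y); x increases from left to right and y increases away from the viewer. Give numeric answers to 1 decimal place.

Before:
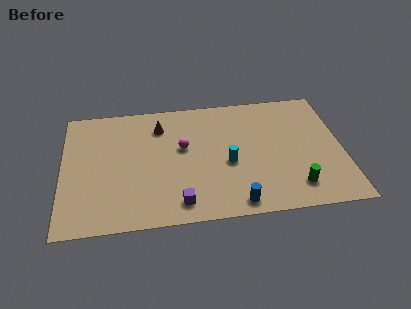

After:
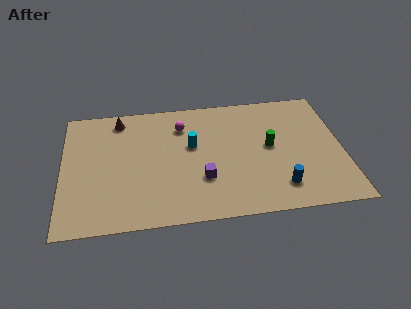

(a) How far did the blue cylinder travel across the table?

2.6

From (9.2, 1.0) to (11.6, 1.9), the blue cylinder covered √(2.4² + 0.9²) ≈ 2.6 units.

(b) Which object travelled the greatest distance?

the green cylinder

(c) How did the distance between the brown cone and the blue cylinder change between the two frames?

+3.1

They were about 7.4 units apart before and 10.5 after — 3.1 units further apart.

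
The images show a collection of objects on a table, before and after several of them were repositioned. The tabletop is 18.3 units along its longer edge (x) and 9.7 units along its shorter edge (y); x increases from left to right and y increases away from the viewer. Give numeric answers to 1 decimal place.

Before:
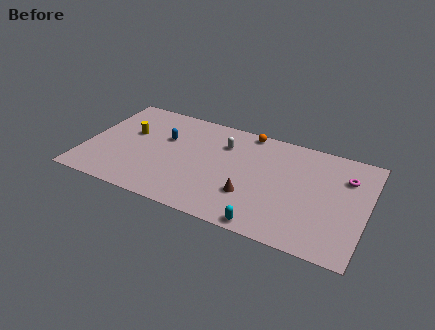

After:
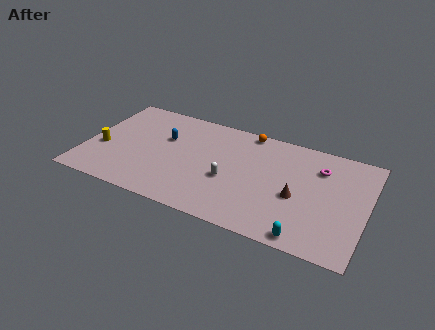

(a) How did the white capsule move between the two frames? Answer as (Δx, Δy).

(0.7, -3.2)

The white capsule was at about (8.8, 7.1) and moved to about (9.5, 3.9).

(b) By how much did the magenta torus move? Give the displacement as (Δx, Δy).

(-1.7, 0.2)

The magenta torus started near (16.8, 7.0) and ended near (15.1, 7.2).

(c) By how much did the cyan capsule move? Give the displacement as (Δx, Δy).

(2.5, 0.1)

The cyan capsule started near (12.3, 0.8) and ended near (14.8, 0.9).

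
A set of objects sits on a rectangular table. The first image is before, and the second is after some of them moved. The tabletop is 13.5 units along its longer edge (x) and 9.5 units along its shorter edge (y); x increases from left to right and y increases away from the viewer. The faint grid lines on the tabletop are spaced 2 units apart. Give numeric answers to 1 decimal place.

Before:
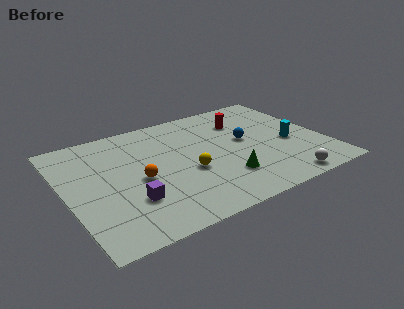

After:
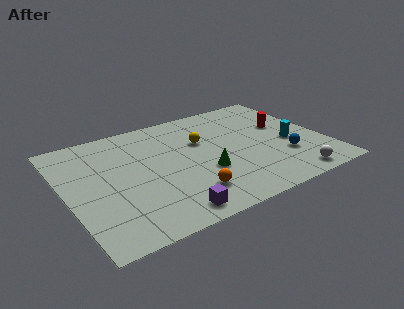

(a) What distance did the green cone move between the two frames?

1.3

The green cone was near (7.9, 2.5) before and (7.0, 3.4) after, so it travelled √(0.9² + 0.9²) ≈ 1.3 units.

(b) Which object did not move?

the cyan cylinder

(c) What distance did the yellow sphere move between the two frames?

2.5

From (6.2, 3.8) to (7.3, 6.1), the yellow sphere covered √(1.1² + 2.3²) ≈ 2.5 units.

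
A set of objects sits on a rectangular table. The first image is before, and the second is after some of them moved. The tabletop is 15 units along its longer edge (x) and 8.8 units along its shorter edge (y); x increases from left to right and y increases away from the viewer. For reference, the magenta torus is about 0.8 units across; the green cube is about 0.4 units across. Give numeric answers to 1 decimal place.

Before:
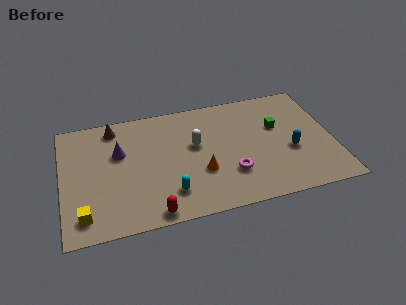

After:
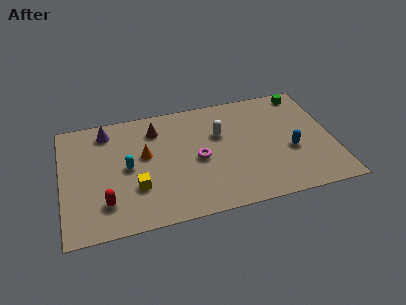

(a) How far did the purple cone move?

1.9

From (3.2, 5.6) to (2.6, 7.4), the purple cone covered √(0.6² + 1.8²) ≈ 1.9 units.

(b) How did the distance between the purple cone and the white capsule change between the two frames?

+2.2

Before: roughly 4.2 units apart; after: 6.4. That's 2.2 units further apart.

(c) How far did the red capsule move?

2.8

The red capsule was near (4.8, 0.8) before and (2.3, 2.1) after, so it travelled √(2.5² + 1.3²) ≈ 2.8 units.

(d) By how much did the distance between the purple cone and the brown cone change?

+0.7

The distance was about 2.0 in the first image and 2.7 in the second, so they moved 0.7 units further apart.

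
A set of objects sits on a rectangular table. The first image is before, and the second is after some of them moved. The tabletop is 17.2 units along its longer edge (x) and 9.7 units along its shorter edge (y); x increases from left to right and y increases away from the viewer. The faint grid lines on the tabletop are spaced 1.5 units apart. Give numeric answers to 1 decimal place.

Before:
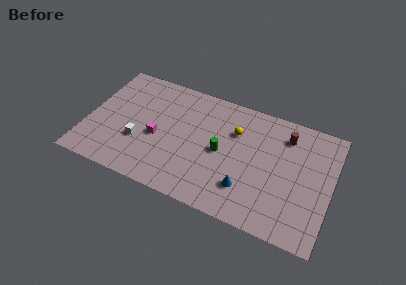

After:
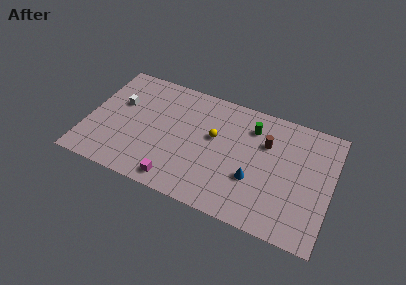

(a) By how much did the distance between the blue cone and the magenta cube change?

-1.1

Before: roughly 6.7 units apart; after: 5.6. That's 1.1 units closer together.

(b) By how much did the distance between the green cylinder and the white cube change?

+3.6

The distance was about 5.8 in the first image and 9.4 in the second, so they moved 3.6 units further apart.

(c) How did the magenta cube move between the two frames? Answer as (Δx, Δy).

(1.7, -3.0)

From the two frames, the magenta cube sits at roughly (5.0, 4.2) before and (6.7, 1.2) after.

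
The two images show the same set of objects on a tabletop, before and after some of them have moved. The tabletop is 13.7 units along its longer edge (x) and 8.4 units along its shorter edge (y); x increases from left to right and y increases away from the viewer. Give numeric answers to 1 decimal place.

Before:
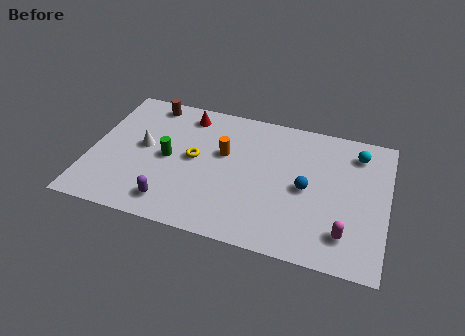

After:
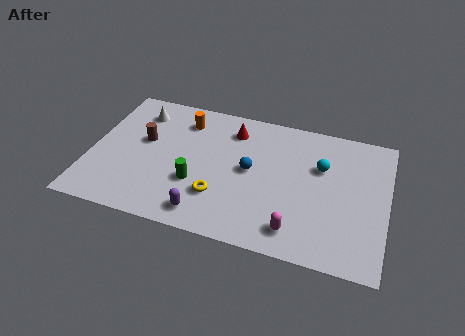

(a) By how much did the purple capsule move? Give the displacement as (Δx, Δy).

(1.6, -0.2)

The purple capsule was at about (4.0, 1.4) and moved to about (5.6, 1.2).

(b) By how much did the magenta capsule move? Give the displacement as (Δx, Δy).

(-2.2, -0.4)

From the two frames, the magenta capsule sits at roughly (11.9, 1.8) before and (9.7, 1.4) after.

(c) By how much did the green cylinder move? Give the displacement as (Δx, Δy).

(1.4, -1.2)

The green cylinder was at about (3.6, 4.1) and moved to about (5.0, 2.9).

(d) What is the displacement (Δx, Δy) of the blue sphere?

(-2.6, 0.4)

From the two frames, the blue sphere sits at roughly (10.0, 4.0) before and (7.4, 4.4) after.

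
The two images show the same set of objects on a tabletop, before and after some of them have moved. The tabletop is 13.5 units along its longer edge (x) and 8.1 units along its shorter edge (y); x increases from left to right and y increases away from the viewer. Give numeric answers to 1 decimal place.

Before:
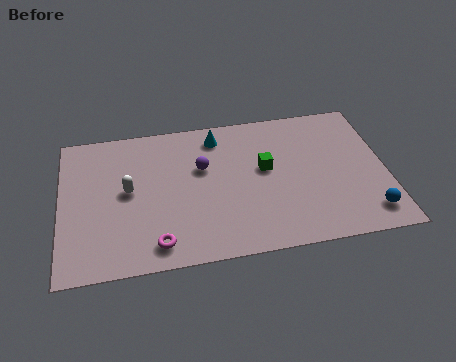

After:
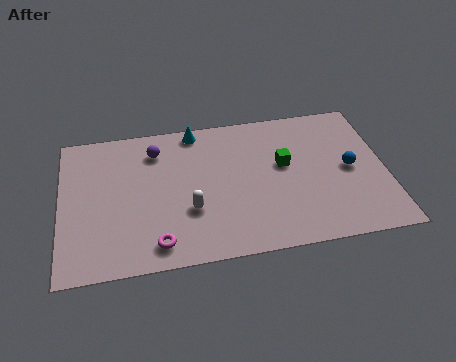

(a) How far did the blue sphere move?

2.7

The blue sphere was near (12.6, 1.4) before and (12.0, 4.0) after, so it travelled √(0.6² + 2.6²) ≈ 2.7 units.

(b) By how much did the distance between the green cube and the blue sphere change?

-2.4

The distance was about 5.2 in the first image and 2.8 in the second, so they moved 2.4 units closer together.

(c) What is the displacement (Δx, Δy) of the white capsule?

(2.5, -1.5)

The white capsule was at about (2.8, 4.3) and moved to about (5.3, 2.8).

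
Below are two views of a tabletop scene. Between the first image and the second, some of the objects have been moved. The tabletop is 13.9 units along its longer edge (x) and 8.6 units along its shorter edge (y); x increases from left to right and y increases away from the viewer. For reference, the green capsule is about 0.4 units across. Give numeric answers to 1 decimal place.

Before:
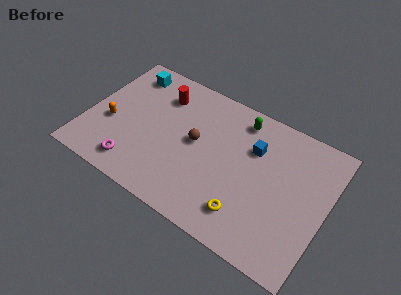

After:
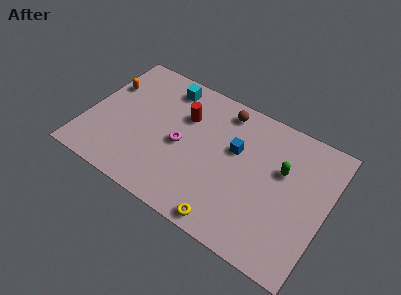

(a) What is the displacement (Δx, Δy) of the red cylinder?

(1.5, -0.7)

The red cylinder started near (3.9, 6.6) and ended near (5.4, 5.9).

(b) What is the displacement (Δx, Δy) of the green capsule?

(2.7, -1.9)

From the two frames, the green capsule sits at roughly (8.5, 7.3) before and (11.2, 5.4) after.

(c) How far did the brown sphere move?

3.0

The brown sphere was near (6.3, 4.6) before and (7.5, 7.4) after, so it travelled √(1.2² + 2.8²) ≈ 3.0 units.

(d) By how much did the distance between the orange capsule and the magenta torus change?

+2.3

Before: roughly 2.7 units apart; after: 5.0. That's 2.3 units further apart.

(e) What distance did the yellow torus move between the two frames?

1.3

From (9.7, 1.8) to (8.8, 0.8), the yellow torus covered √(0.9² + 1.0²) ≈ 1.3 units.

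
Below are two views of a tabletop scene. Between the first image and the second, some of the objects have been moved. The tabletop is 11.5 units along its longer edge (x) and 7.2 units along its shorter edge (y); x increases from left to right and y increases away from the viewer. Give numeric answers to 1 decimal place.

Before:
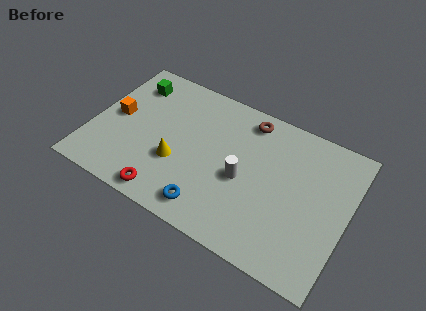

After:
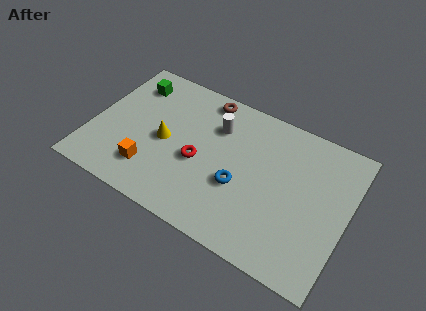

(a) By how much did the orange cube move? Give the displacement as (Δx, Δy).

(1.9, -2.0)

From the two frames, the orange cube sits at roughly (1.0, 3.7) before and (2.9, 1.7) after.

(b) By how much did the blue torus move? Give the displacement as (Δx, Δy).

(1.1, 1.7)

The blue torus started near (5.7, 1.1) and ended near (6.8, 2.8).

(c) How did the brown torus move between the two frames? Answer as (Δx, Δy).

(-2.0, 0.2)

The brown torus was at about (6.7, 6.2) and moved to about (4.7, 6.4).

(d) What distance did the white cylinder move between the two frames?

2.5

From (6.9, 3.2) to (5.4, 5.2), the white cylinder covered √(1.5² + 2.0²) ≈ 2.5 units.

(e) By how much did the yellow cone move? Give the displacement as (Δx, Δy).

(-0.7, 0.8)

The yellow cone started near (4.0, 2.6) and ended near (3.3, 3.4).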